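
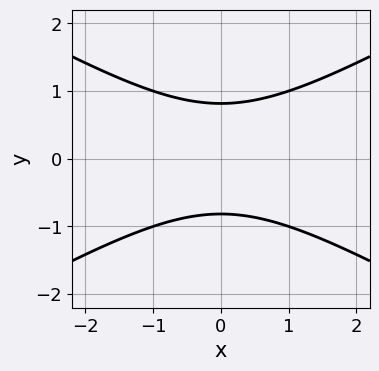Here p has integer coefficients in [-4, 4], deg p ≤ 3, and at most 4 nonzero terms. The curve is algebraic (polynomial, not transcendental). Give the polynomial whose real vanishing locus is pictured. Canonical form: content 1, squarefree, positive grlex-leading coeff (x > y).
x^2 - 3*y^2 + 2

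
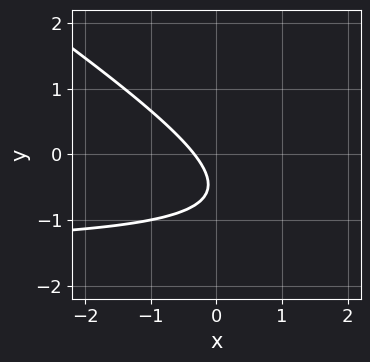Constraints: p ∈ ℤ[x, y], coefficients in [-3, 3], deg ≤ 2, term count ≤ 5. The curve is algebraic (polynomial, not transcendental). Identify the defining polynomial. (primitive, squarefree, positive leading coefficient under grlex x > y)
1. deg p = 2. No degree-1 curve has this shape.
2. Checking where it meets the axes: it misses every integer gridline on the y-axis.
3. Matching integer coefficients to the picture gives p.

2*x*y + 3*y^2 + 3*x + 3*y + 1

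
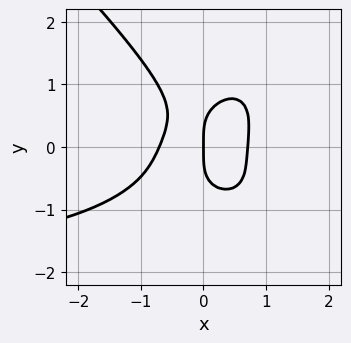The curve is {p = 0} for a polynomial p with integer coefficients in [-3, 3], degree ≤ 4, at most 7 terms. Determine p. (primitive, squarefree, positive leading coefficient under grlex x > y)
1. Degree: a generic line meets the curve in up to 4 points, so deg p = 4.
2. From the visible intercepts: one y-axis crossing is at y = 0; one x-axis crossing is at x = 0.
3. Solving for integer coefficients yields p as stated.

x^3*y + y^4 + 2*x^3 - x^2*y - x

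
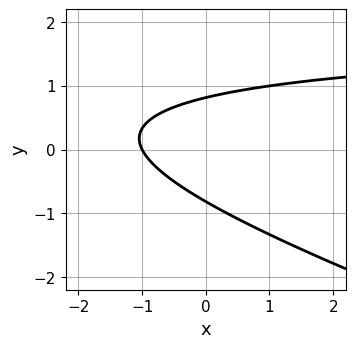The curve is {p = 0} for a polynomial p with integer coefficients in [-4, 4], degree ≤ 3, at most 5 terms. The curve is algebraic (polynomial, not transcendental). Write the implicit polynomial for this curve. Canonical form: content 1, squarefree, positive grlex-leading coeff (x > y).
x*y + 3*y^2 - 2*x - 2

(a) The degree is 2 — a generic line meets the curve in up to 2 points.
(b) Checking where it meets the axes: one x-axis crossing is at x = -1.
(c) Putting this together gives p.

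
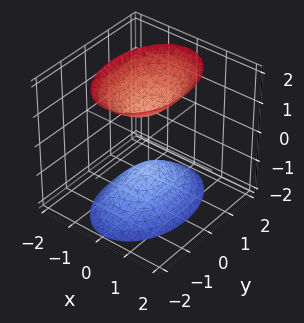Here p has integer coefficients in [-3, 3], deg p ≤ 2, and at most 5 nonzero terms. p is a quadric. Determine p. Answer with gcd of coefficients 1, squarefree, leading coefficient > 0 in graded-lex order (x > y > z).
2*x^2 + y^2 - z^2 + 1

(a) I count 2 distinct pieces. Treating them together as one polynomial.
(b) The degree is 2 — two separate bowl-shaped sheets opening away from each other; a quadric.
(c) Symmetries: the z ↦ −z reflection is a symmetry, so z appears only in even powers; the y ↦ −y reflection is a symmetry, so y appears only in even powers; the x ↦ −x reflection is a symmetry, so x appears only in even powers.
(d) Reading off the gridlines: no x-intercept at any integer in the box; among the integer gridlines, it crosses the z-axis at z ∈ {-1, 1}.
(e) Matching integer coefficients to the picture gives p.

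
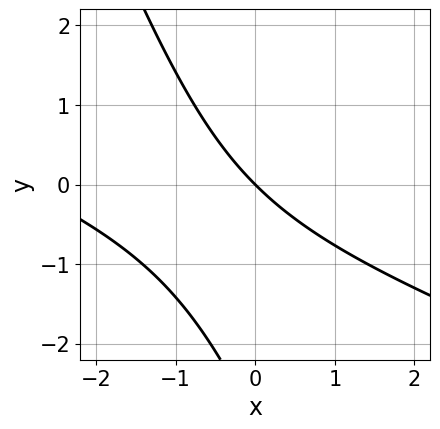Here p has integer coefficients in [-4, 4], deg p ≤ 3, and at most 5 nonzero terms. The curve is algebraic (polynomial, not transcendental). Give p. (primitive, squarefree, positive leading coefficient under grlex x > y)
First, degree: the shape is more complex than any degree-1 curve, so deg p = 2.
Next, against the integer gridlines: one y-axis crossing is at y = 0; one x-axis crossing is at x = 0.
Finally, assembling these constraints gives the stated polynomial.

x^2 + 3*x*y + y^2 + 3*x + 3*y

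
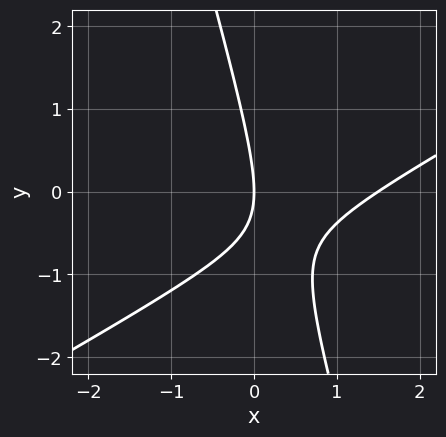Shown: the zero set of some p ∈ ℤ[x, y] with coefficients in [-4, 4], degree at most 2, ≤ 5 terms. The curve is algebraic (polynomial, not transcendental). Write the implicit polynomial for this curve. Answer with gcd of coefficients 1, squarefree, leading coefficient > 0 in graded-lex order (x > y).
The degree is 2 — no degree-1 curve has this shape.
Observable constraints: one x-axis crossing is at x = 0; one y-axis crossing is at y = 0.
Putting this together gives p.

2*x^2 - 3*x*y - y^2 - 3*x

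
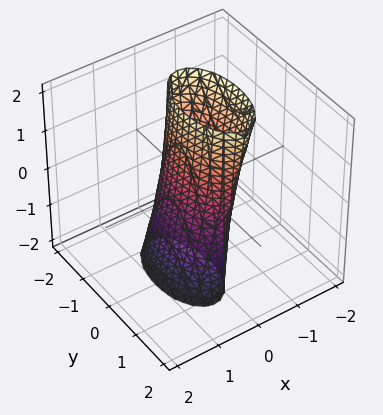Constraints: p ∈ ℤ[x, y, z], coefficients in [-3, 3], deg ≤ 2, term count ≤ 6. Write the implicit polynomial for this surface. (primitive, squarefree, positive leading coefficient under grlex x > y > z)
Degree: the shape is more complex than any degree-1 surface, so deg p = 2.
From the axis intercepts and sections: the y-axis gridline crossings are at y ∈ {-1, 1}; it misses every integer gridline on the z-axis.
Assembling these constraints gives the stated polynomial.

3*x^2 + x*z + y^2 - 1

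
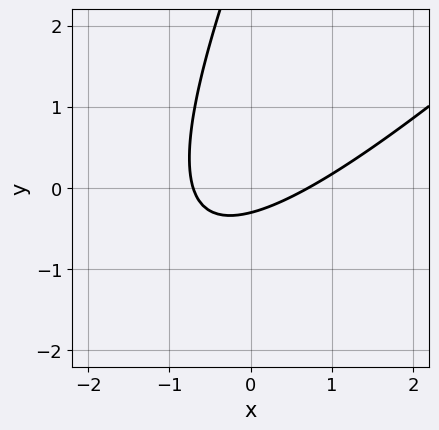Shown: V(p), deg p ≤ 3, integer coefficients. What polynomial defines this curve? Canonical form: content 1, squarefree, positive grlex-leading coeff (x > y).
2*x^2 - 3*x*y + y^2 - 3*y - 1

(a) Degree: the shape is more complex than any degree-1 curve, so deg p = 2.
(b) The integer polynomial consistent with all of this is the stated p.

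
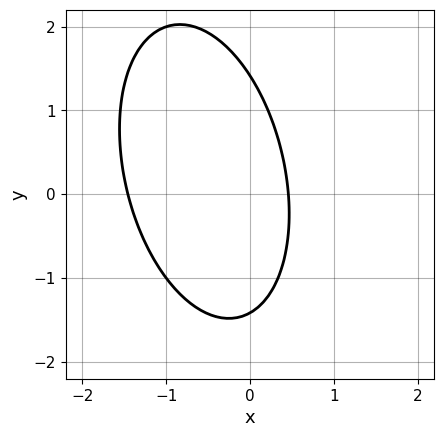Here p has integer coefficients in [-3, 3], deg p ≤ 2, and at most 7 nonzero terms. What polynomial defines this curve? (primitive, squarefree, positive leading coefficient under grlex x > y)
First, degree: the shape is more complex than any degree-1 curve, so deg p = 2.
Finally, matching integer coefficients to the picture gives p.

3*x^2 + x*y + y^2 + 3*x - 2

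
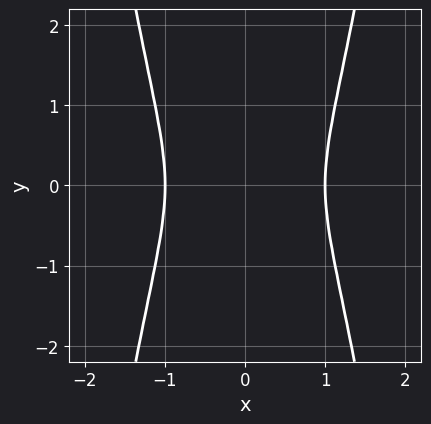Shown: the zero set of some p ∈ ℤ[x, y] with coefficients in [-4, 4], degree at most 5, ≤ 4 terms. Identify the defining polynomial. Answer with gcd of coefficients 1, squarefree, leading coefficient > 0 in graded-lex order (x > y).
1. Degree: no degree-3 curve has this shape, so deg p = 4.
2. Symmetries: the y ↦ −y reflection is a symmetry, so y appears only in even powers; it's symmetric under x → −x, forcing even powers of x.
3. Checking where it meets the axes: among the integer gridlines, it crosses the x-axis at x ∈ {-1, 1}.
4. Fitting integer coefficients to these (and the overall shape) gives p.

3*x^4 - 3*x^2 - y^2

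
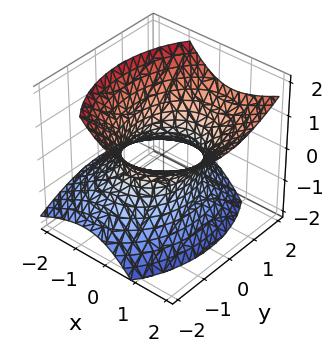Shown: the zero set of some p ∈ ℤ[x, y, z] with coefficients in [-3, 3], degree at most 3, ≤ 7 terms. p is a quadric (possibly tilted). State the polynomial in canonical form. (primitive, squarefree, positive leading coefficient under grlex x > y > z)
3*x^2 - 3*x*z + 2*y^2 - 3*z^2 - 3

1. deg p = 2.
2. From the axis intercepts and sections: the surface avoids every integer z-axis point in the box; the x-axis gridline crossings are at x ∈ {-1, 1}.
3. Putting this together gives p.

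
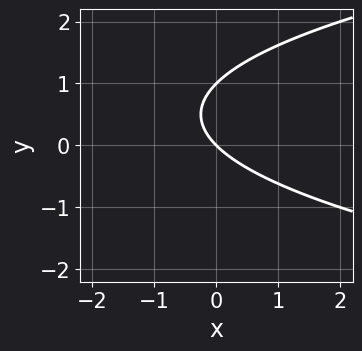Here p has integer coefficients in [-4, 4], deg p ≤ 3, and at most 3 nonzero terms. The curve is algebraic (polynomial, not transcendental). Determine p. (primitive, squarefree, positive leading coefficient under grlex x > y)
First, deg p = 2.
Then, reading off the gridlines: the y-axis gridline crossings are at y ∈ {0, 1}; it crosses the x-axis at the gridline x = 0.
Finally, together with the visible shape, these determine p as stated.

y^2 - x - y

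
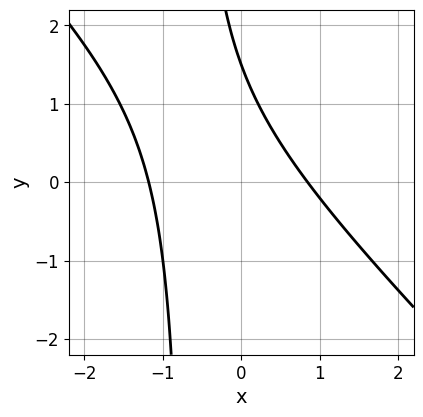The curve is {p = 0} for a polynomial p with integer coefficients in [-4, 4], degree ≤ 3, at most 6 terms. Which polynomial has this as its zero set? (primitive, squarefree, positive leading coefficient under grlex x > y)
First, degree: the shape is more complex than any degree-1 curve, so deg p = 2.
Finally, putting this together gives p.

3*x^2 + 3*x*y + x + 2*y - 3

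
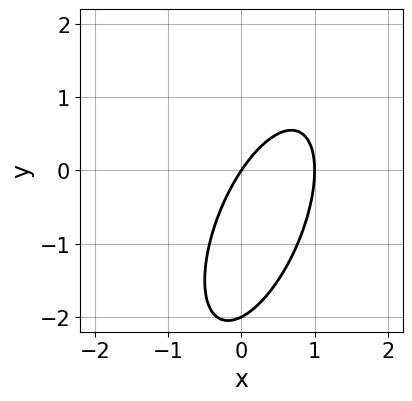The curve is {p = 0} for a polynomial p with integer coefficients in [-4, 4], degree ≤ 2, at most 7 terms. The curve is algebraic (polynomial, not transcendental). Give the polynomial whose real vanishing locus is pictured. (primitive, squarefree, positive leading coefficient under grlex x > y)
1. deg p = 2. No degree-1 curve has this shape.
2. Reading off the gridlines: the x-axis gridline crossings are at x ∈ {0, 1}; the y-axis gridline crossings are at y ∈ {-2, 0}.
3. The integer polynomial consistent with all of this is the stated p.

3*x^2 - 2*x*y + y^2 - 3*x + 2*y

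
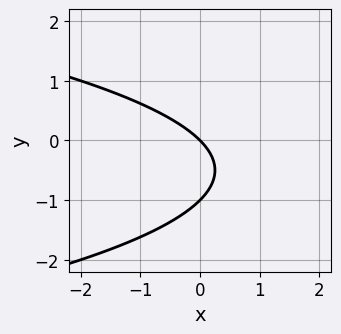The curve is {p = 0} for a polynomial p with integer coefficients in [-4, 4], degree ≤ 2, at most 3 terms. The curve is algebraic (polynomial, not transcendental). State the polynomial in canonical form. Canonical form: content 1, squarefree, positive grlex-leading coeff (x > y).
(a) Degree: no degree-1 curve has this shape, so deg p = 2.
(b) Checking where it meets the axes: it crosses the x-axis at the gridline x = 0; among the integer gridlines, it crosses the y-axis at y ∈ {-1, 0}.
(c) Solving for integer coefficients yields p as stated.

y^2 + x + y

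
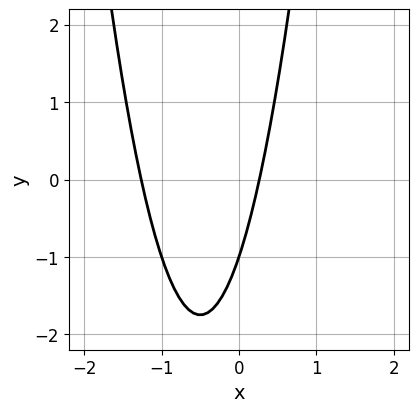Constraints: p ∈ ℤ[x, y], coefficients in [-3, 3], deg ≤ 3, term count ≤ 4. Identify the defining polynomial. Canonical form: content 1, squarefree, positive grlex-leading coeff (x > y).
1. deg p = 2. The shape is more complex than any degree-1 curve.
2. From the axis intercepts and sections: it meets the y-axis at y = -1 (among the integer gridlines).
3. Fitting integer coefficients to these (and the overall shape) gives p.

3*x^2 + 3*x - y - 1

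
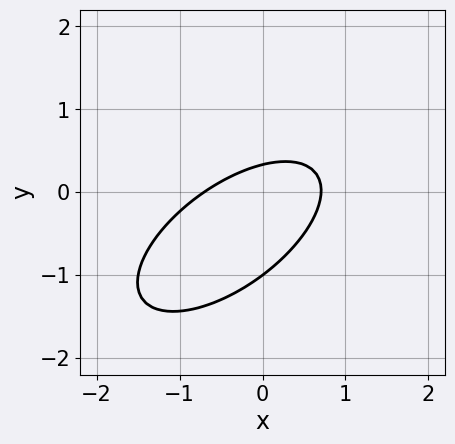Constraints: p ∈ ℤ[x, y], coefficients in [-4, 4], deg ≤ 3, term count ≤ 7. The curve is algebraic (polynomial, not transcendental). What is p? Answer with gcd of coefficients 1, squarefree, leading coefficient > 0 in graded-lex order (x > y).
2*x^2 - 3*x*y + 3*y^2 + 2*y - 1

First, degree: a generic line meets the curve in up to 2 points, so deg p = 2.
Then, against the integer gridlines: it crosses the y-axis at the gridline y = -1.
Finally, fitting integer coefficients to these (and the overall shape) gives p.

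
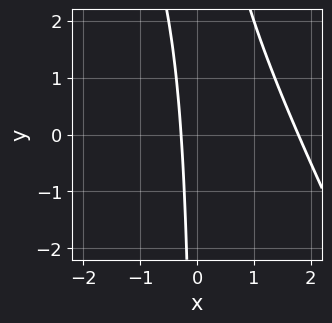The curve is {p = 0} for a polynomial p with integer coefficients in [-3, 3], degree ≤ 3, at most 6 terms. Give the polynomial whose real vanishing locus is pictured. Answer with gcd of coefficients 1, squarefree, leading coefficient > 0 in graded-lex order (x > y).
1. deg p = 2. The shape is more complex than any degree-1 curve.
2. Against the integer gridlines: no y-intercept at any integer in the box.
3. Together with the visible shape, these determine p as stated.

2*x^2 + x*y - 3*x - 1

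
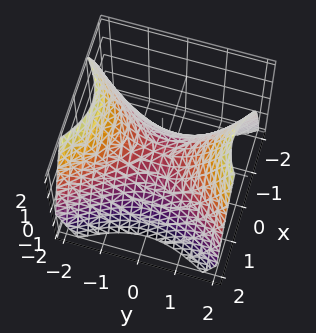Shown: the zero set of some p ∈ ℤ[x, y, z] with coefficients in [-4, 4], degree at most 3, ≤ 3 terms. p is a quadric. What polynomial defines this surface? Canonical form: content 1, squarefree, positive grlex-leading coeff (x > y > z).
3*x^2 - 2*y^2 + 3*z

1. Degree: a saddle surface; a quadric, so deg p = 2.
2. Symmetries: the x ↦ −x reflection is a symmetry, so x appears only in even powers; mirror symmetry y ↦ −y ⇒ only even powers of y.
3. From the axis intercepts and sections: it crosses the x-axis at the gridline x = 0; it meets the z-axis at z = 0 (among the integer gridlines).
4. Together with the visible shape, these determine p as stated.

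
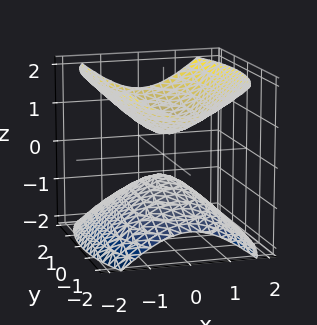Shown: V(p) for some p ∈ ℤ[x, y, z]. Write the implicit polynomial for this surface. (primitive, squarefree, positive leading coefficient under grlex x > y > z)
1. I count 2 distinct pieces.
2. deg p = 2.
3. Symmetries: it's symmetric under x → −x, forcing even powers of x; the y ↦ −y reflection is a symmetry, so y appears only in even powers; mirror symmetry z ↦ −z ⇒ only even powers of z.
4. Reading off the gridlines: the surface avoids every integer y-axis point in the box; no x-intercept at any integer in the box.
5. The integer polynomial consistent with all of this is the stated p.

3*x^2 + y^2 - 3*z^2 + 1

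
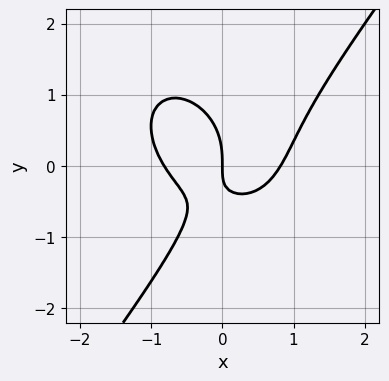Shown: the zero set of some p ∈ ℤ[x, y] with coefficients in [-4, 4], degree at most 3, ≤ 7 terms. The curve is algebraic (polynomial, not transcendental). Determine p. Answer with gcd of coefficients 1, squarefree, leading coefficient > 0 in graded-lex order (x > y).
3*x^3 + x*y^2 - 2*y^3 - 3*x*y - 2*x

deg p = 3. The shape is more complex than any degree-2 curve.
Reading off the gridlines: one x-axis crossing is at x = 0; it meets the y-axis at y = 0 (among the integer gridlines).
Solving for integer coefficients yields p as stated.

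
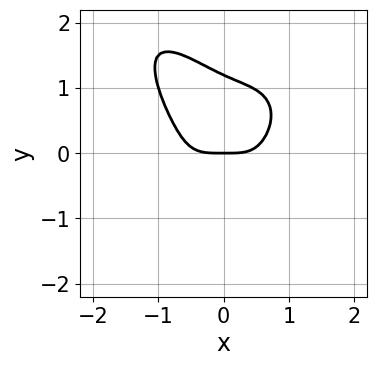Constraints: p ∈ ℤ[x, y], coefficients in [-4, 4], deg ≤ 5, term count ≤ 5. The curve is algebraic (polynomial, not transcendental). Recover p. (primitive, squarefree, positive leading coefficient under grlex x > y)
The degree is 4 — a generic line meets the curve in up to 4 points.
Reading off the gridlines: it crosses the x-axis at the gridline x = 0; it crosses the y-axis at the gridline y = 0.
These observations pin down the coefficients.

3*x^4 + 2*x*y^3 + 2*y^4 - y^3 - 2*y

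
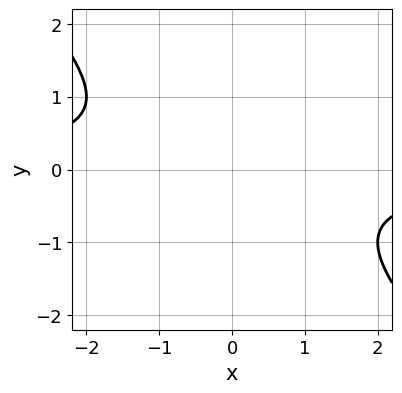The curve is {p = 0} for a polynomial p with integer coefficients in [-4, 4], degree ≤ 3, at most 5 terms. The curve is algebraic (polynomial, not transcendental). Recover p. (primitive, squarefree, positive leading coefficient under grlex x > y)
x*y + y^2 + 1

First, degree: a generic line meets the curve in up to 2 points, so deg p = 2.
Then, from the axis intercepts and sections: the curve avoids every integer x-axis point in the box; it misses every integer gridline on the y-axis.
Finally, putting this together gives p.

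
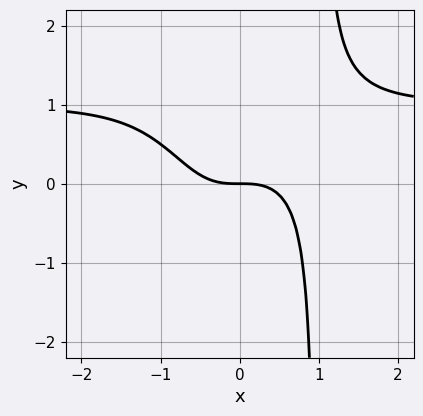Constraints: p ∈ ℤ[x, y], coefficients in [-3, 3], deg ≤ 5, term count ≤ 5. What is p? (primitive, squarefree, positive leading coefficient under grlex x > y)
First, deg p = 4.
Then, observable constraints: one x-axis crossing is at x = 0; it meets the y-axis at y = 0 (among the integer gridlines).
Finally, together with the visible shape, these determine p as stated.

x^3*y - x^3 - y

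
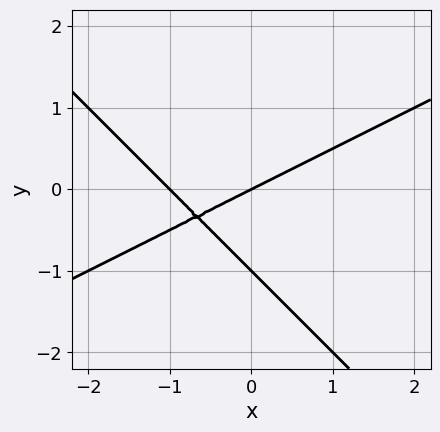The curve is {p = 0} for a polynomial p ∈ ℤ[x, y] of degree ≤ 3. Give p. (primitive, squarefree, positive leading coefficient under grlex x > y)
x^2 - x*y - 2*y^2 + x - 2*y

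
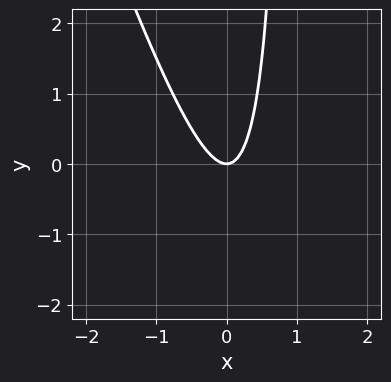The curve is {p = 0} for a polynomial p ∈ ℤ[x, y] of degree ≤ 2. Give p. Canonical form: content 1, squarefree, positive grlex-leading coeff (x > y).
3*x^2 + x*y - y

The degree is 2 — no degree-1 curve has this shape.
From the axis intercepts and sections: it crosses the y-axis at the gridline y = 0; it crosses the x-axis at the gridline x = 0.
Fitting integer coefficients to these (and the overall shape) gives p.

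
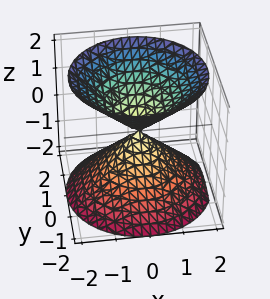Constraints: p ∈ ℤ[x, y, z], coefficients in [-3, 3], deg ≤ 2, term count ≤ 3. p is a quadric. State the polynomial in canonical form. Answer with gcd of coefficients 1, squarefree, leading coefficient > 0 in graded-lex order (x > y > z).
There are 2 components.
deg p = 2.
Symmetries: it's symmetric under z → −z, forcing even powers of z; the z-axis is an axis of rotation, so x and y enter only as x² + y².
From the axis intercepts and sections: one y-axis crossing is at y = 0; one z-axis crossing is at z = 0; it crosses the x-axis at the gridline x = 0; a circular section at z = -1 has radius exactly 1.
Putting this together gives p.

x^2 + y^2 - z^2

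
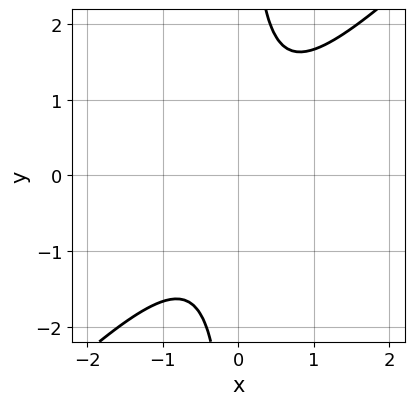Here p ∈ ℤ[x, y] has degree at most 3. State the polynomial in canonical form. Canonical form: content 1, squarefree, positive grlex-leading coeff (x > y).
(a) Degree: the shape is more complex than any degree-1 curve, so deg p = 2.
(b) Checking where it meets the axes: it misses every integer gridline on the y-axis; no x-intercept at any integer in the box.
(c) Assembling these constraints gives the stated polynomial.

3*x^2 - 3*x*y + 2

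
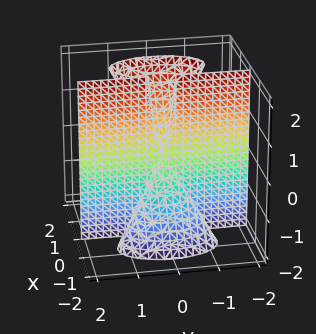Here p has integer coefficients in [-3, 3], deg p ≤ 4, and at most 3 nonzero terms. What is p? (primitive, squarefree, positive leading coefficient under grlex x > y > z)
Degree: no degree-2 surface has this shape, so deg p = 3.
From the axis intercepts and sections: every point of the y-axis in the box is on the surface; every point of the z-axis in the box is on the surface.
Together with the visible shape, these determine p as stated.

3*x^3 - 2*x^2*z + x*y^2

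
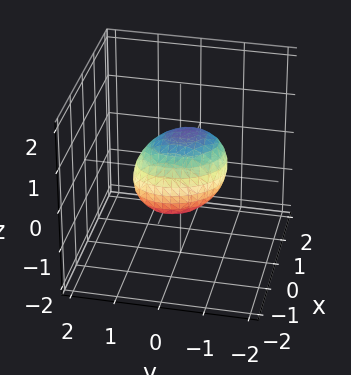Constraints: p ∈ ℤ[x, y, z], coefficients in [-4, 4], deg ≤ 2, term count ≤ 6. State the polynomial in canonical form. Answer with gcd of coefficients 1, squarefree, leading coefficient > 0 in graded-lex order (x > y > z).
3*x^2 + x*y - 2*x*z + 2*y^2 + 3*z^2 - 2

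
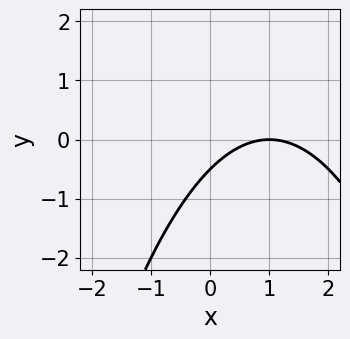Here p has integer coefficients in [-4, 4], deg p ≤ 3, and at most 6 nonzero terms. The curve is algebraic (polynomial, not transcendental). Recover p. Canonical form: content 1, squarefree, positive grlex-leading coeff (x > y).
x^2 - 2*x + 2*y + 1

(a) The degree is 2 — a generic line meets the curve in up to 2 points.
(b) Against the integer gridlines: it crosses the x-axis at the gridline x = 1.
(c) The integer polynomial consistent with all of this is the stated p.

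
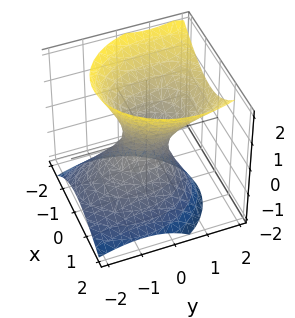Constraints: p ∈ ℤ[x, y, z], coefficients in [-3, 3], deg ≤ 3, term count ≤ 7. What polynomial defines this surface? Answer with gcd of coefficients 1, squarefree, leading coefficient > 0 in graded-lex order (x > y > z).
The degree is 2 — a generic line meets the surface in up to 2 points.
Checking where it meets the axes: the surface avoids every integer z-axis point in the box.
Together with the visible shape, these determine p as stated.

3*x^2 + x*z + 2*y^2 - 2*y*z - 2*z^2 - 1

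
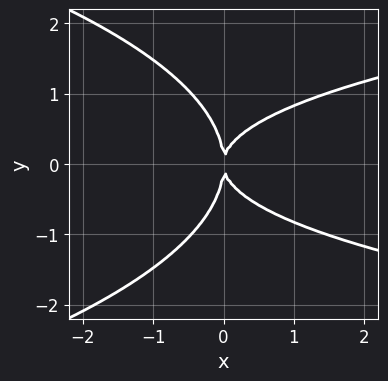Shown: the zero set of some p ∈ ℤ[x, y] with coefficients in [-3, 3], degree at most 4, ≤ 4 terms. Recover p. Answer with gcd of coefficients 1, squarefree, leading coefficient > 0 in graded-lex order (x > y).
2*y^4 + 3*x*y^2 - 3*x^2

First, degree: a generic line meets the curve in up to 4 points, so deg p = 4.
Then, symmetries: the y ↦ −y reflection is a symmetry, so y appears only in even powers.
Next, observable constraints: it meets the x-axis at x = 0 (among the integer gridlines); it meets the y-axis at y = 0 (among the integer gridlines).
Finally, the integer polynomial consistent with all of this is the stated p.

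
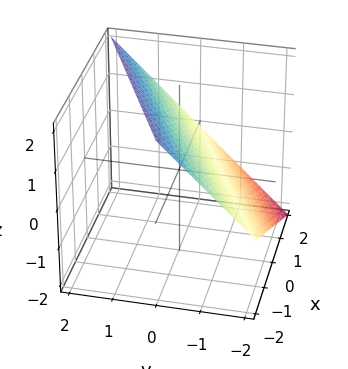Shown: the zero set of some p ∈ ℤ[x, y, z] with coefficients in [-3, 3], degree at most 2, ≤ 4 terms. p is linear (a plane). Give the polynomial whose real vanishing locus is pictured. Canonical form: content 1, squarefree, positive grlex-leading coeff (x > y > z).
x - 2*y + 2*z - 2

First, the degree is 1 — every cross-section is a straight line — this is a plane.
Then, from the axis intercepts and sections: it meets the z-axis at z = 1 (among the integer gridlines); one y-axis crossing is at y = -1; it meets the x-axis at x = 2 (among the integer gridlines).
Finally, putting this together gives p.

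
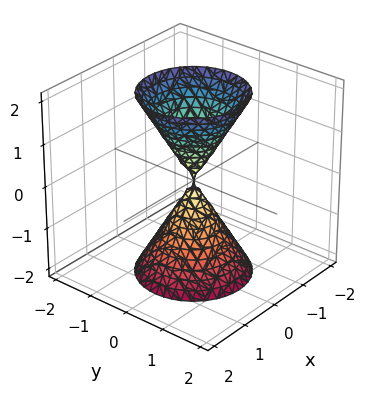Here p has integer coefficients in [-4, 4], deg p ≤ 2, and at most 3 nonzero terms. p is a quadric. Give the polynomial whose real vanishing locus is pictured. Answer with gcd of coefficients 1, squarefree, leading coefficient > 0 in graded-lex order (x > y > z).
(a) I count 2 distinct pieces.
(b) deg p = 2.
(c) Symmetries: the z ↦ −z reflection is a symmetry, so z appears only in even powers; the z-axis is an axis of rotation, so x and y enter only as x² + y².
(d) Checking where it meets the axes: one z-axis crossing is at z = 0; it meets the y-axis at y = 0 (among the integer gridlines); it crosses the x-axis at the gridline x = 0.
(e) Solving for integer coefficients yields p as stated.

3*x^2 + 3*y^2 - z^2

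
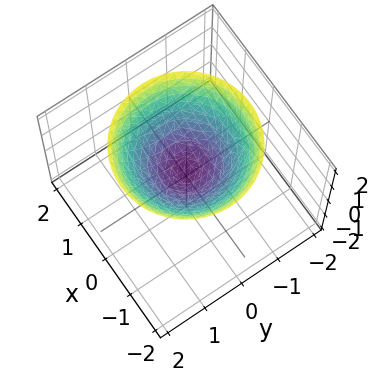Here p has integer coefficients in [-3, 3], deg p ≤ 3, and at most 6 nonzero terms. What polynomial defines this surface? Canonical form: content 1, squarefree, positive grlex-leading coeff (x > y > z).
2*x^2 + 2*y^2 - 3*z + 1

First, the degree is 2 — the shape is more complex than any degree-1 surface.
Then, symmetry: the z-axis is an axis of rotation, so x and y enter only as x² + y².
Then, observable constraints: no y-intercept at any integer in the box; a circular section at z = 1 has radius exactly 1; the surface avoids every integer x-axis point in the box.
Finally, the integer polynomial consistent with all of this is the stated p.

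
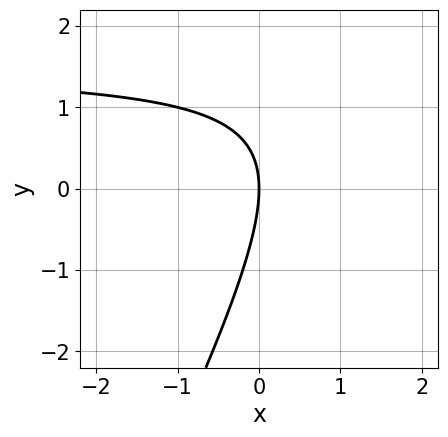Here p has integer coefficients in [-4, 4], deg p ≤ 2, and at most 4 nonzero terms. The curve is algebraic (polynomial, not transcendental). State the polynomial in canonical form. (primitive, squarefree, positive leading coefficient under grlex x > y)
2*x*y - y^2 - 3*x

(a) The degree is 2 — no degree-1 curve has this shape.
(b) Against the integer gridlines: one x-axis crossing is at x = 0; one y-axis crossing is at y = 0.
(c) Matching integer coefficients to the picture gives p.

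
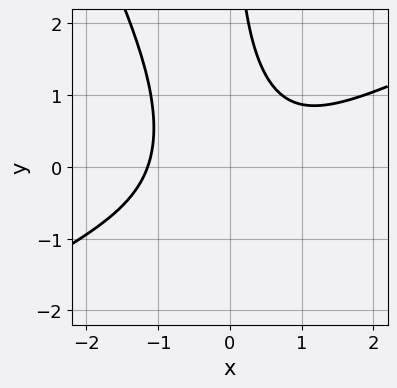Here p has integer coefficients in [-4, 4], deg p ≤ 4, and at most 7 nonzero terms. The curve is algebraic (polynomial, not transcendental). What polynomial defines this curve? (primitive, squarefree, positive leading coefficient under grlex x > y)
2*x^3 - 3*x^2*y - 2*x*y^2 - x*y + 3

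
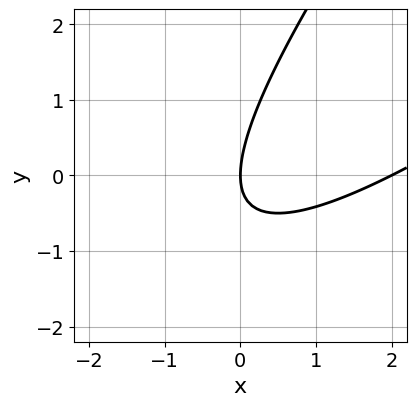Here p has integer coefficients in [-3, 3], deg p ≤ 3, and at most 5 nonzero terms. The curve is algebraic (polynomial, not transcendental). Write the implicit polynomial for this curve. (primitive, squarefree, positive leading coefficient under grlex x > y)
1. deg p = 2. No degree-1 curve has this shape.
2. Against the integer gridlines: among the integer gridlines, it crosses the x-axis at x ∈ {0, 2}; it meets the y-axis at y = 0 (among the integer gridlines).
3. Together with the visible shape, these determine p as stated.

x^2 - 2*x*y + y^2 - 2*x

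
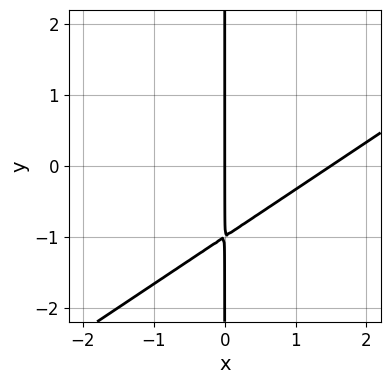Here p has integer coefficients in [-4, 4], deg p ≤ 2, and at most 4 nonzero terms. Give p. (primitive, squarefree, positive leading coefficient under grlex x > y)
(a) The degree is 2 — a generic line meets the curve in up to 2 points.
(b) Reading off the gridlines: the visible y-axis segment lies entirely on the curve; one x-axis crossing is at x = 0.
(c) Assembling these constraints gives the stated polynomial.

2*x^2 - 3*x*y - 3*x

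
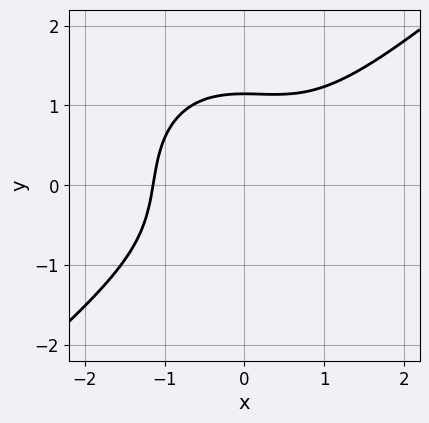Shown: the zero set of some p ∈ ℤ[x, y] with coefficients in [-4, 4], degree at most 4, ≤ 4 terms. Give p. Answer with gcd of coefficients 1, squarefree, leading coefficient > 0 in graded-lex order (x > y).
2*x^3 - x^2*y - 2*y^3 + 3

(a) Degree: no degree-2 curve has this shape, so deg p = 3.
(b) Matching integer coefficients to the picture gives p.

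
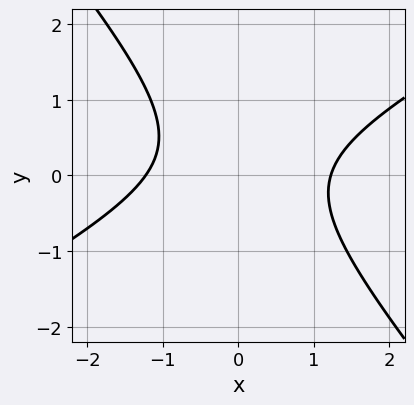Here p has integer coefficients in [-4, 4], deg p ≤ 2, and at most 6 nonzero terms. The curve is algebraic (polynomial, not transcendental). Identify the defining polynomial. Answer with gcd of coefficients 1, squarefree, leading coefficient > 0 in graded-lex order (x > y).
2*x^2 - 2*x*y - 3*y^2 + y - 3

1. deg p = 2.
2. From the visible intercepts: it misses every integer gridline on the y-axis.
3. Fitting integer coefficients to these (and the overall shape) gives p.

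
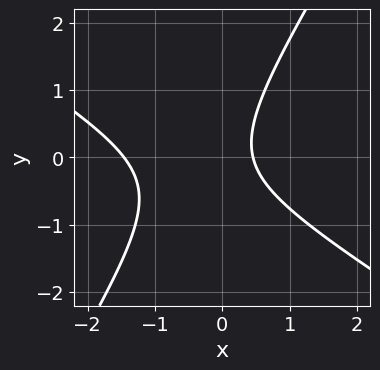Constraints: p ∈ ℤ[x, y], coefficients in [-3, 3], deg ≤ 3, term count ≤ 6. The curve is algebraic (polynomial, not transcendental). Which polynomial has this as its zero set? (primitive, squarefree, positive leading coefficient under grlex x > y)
3*x^2 + 3*x*y - 3*y^2 + 3*x - 2

Degree: the shape is more complex than any degree-1 curve, so deg p = 2.
Against the integer gridlines: no y-intercept at any integer in the box.
Assembling these constraints gives the stated polynomial.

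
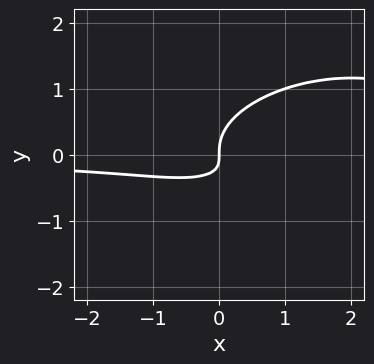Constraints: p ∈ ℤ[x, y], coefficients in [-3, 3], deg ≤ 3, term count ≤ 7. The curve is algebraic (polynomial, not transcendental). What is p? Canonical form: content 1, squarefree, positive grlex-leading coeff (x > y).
x^2*y - x*y^2 + 3*y^3 - 2*x*y - x

(a) deg p = 3. A generic line meets the curve in up to 3 points.
(b) Checking where it meets the axes: one y-axis crossing is at y = 0; one x-axis crossing is at x = 0.
(c) Solving for integer coefficients yields p as stated.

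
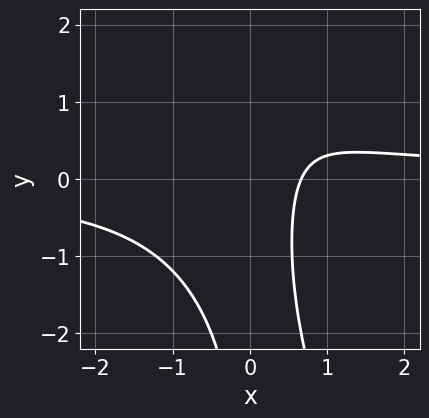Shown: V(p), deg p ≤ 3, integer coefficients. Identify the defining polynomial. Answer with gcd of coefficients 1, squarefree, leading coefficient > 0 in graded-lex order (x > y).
Degree: a generic line meets the curve in up to 3 points, so deg p = 3.
From the axis intercepts and sections: the curve avoids every integer y-axis point in the box.
Assembling these constraints gives the stated polynomial.

3*x^2*y + x*y^2 - 3*x + 2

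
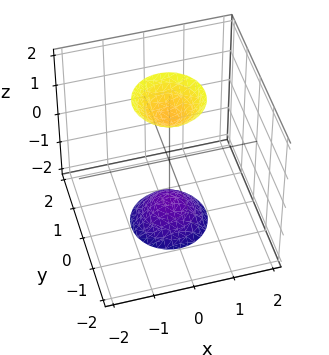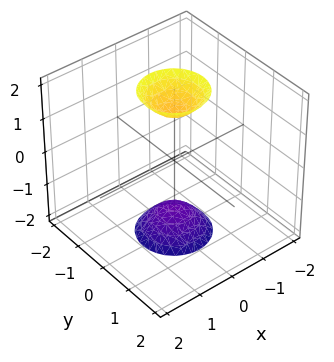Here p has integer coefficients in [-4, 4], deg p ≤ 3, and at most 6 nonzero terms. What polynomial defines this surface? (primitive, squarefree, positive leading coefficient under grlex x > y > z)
1. The picture has 2 separate pieces.
2. deg p = 2.
3. Symmetries: mirror symmetry z ↦ −z ⇒ only even powers of z; every cross-section ⟂ z is a circle, so x, y appear only via x² + y².
4. Against the integer gridlines: the surface avoids every integer y-axis point in the box; no x-intercept at any integer in the box; a circular section at z = 2 has radius between 0 and 1.
5. Solving for integer coefficients yields p as stated.

3*x^2 + 3*y^2 - z^2 + 2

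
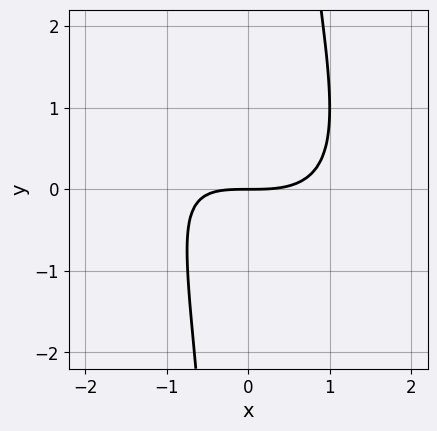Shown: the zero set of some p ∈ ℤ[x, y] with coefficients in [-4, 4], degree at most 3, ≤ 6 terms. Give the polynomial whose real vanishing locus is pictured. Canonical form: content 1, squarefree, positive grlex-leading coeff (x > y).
(a) The degree is 3 — no degree-2 curve has this shape.
(b) From the visible intercepts: it meets the y-axis at y = 0 (among the integer gridlines); it meets the x-axis at x = 0 (among the integer gridlines).
(c) These observations pin down the coefficients.

x^3 + 2*x^2*y + x*y^2 - x*y - 3*y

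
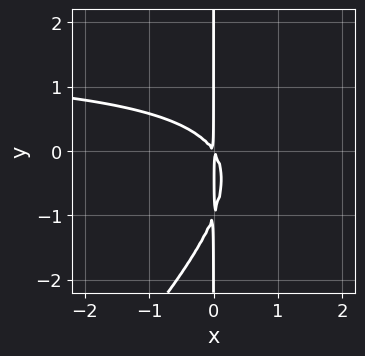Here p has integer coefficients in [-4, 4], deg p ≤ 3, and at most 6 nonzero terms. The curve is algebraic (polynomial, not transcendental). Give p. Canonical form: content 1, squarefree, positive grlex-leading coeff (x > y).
2*x^2*y - 2*x*y^2 - 3*x^2 - 2*x*y

First, degree: no degree-2 curve has this shape, so deg p = 3.
Then, observable constraints: the visible y-axis segment lies entirely on the curve.
Finally, matching integer coefficients to the picture gives p.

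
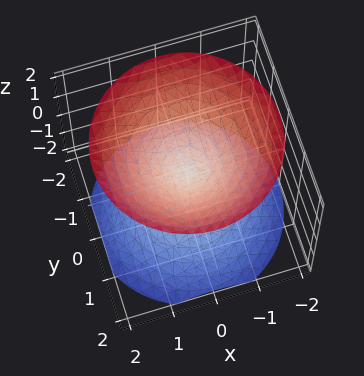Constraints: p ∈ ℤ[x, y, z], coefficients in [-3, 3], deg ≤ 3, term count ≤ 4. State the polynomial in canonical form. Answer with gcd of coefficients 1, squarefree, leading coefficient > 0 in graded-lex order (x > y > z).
x^2 + y^2 - z^2

I count 2 distinct pieces. They look like related sheets of one shape, so recover p as a whole.
The degree is 2 — a double cone through the origin; a quadric.
Symmetries: every cross-section ⟂ z is a circle, so x, y appear only via x² + y²; it's symmetric under z → −z, forcing even powers of z.
Against the integer gridlines: it meets the z-axis at z = 0 (among the integer gridlines); it meets the y-axis at y = 0 (among the integer gridlines).
Matching integer coefficients to the picture gives p.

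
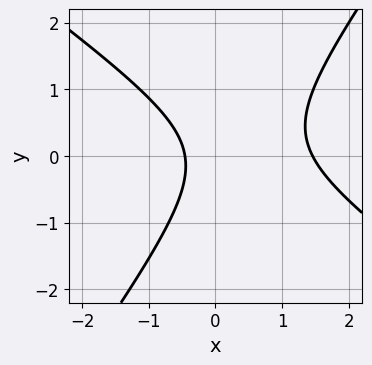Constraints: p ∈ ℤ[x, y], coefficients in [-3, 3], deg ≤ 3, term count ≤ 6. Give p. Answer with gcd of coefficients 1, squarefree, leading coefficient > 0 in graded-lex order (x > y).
3*x^2 + 2*x*y - 3*y^2 - 3*x - 2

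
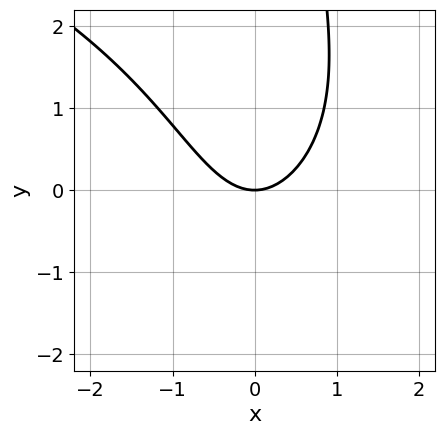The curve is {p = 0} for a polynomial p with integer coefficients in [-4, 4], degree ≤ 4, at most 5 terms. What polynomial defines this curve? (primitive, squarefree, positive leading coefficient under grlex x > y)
(a) The degree is 3 — a generic line meets the curve in up to 3 points.
(b) Reading off the gridlines: it meets the y-axis at y = 0 (among the integer gridlines); it meets the x-axis at x = 0 (among the integer gridlines).
(c) Fitting integer coefficients to these (and the overall shape) gives p.

x*y^2 + 3*x^2 - 3*y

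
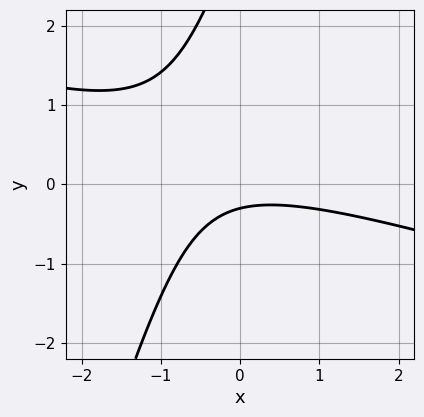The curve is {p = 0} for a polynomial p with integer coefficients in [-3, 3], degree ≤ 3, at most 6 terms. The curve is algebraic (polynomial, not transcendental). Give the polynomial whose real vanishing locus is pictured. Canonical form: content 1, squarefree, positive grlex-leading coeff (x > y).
First, degree: the shape is more complex than any degree-1 curve, so deg p = 2.
Then, from the visible intercepts: the curve avoids every integer x-axis point in the box.
Finally, these observations pin down the coefficients.

x^2 + 3*x*y - y^2 + 3*y + 1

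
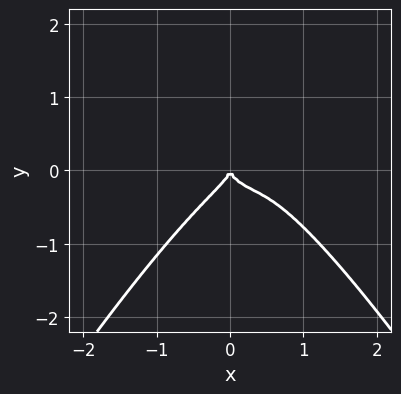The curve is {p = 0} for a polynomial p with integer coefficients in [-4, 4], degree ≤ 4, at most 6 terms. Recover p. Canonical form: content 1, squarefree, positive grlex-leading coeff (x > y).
(a) deg p = 4.
(b) Observable constraints: one y-axis crossing is at y = 0; it crosses the x-axis at the gridline x = 0.
(c) Putting this together gives p.

3*x^4 - x^2*y^2 - 2*x^3 + 3*y^3 + x^2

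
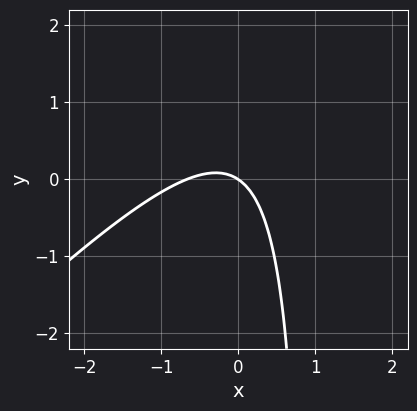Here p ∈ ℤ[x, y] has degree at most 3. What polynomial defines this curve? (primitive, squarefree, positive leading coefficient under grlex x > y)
(a) Degree: no degree-1 curve has this shape, so deg p = 2.
(b) Against the integer gridlines: one x-axis crossing is at x = 0; it meets the y-axis at y = 0 (among the integer gridlines).
(c) Assembling these constraints gives the stated polynomial.

3*x^2 - 3*x*y + 2*x + 3*y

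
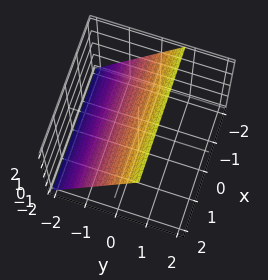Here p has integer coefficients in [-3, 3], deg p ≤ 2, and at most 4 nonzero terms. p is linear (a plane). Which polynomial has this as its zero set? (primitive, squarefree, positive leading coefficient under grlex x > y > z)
First, deg p = 1. Every cross-section is a straight line — this is a plane.
Then, reading off the gridlines: it meets the z-axis at z = 1 (among the integer gridlines); the surface avoids every integer x-axis point in the box.
Finally, assembling these constraints gives the stated polynomial.

3*y - 2*z + 2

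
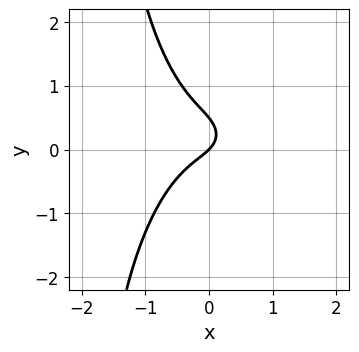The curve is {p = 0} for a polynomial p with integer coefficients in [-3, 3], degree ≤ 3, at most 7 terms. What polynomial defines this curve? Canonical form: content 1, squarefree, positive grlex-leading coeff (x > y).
2*x^3 + x*y^2 + 2*y^2 + x - y

Degree: the shape is more complex than any degree-2 curve, so deg p = 3.
From the axis intercepts and sections: one y-axis crossing is at y = 0; one x-axis crossing is at x = 0.
Assembling these constraints gives the stated polynomial.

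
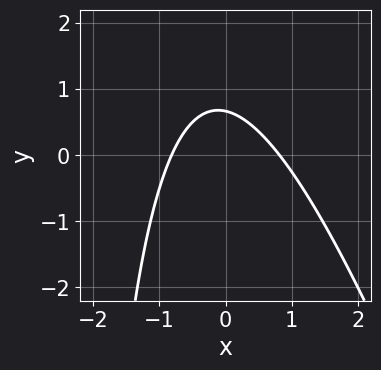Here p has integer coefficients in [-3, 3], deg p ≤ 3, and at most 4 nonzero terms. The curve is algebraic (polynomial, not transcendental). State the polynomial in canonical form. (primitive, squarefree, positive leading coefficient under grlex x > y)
3*x^2 + x*y + 3*y - 2

deg p = 2. A generic line meets the curve in up to 2 points.
Putting this together gives p.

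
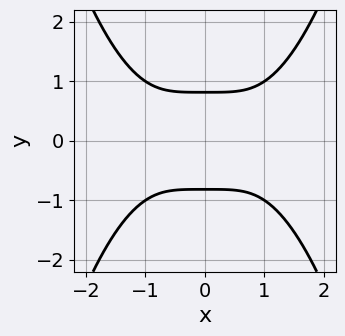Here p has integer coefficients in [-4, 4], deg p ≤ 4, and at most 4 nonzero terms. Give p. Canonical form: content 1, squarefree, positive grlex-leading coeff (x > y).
(a) deg p = 4.
(b) Symmetries: the y ↦ −y reflection is a symmetry, so y appears only in even powers; the x ↦ −x reflection is a symmetry, so x appears only in even powers.
(c) From the visible intercepts: no x-intercept at any integer in the box.
(d) Solving for integer coefficients yields p as stated.

x^4 - 3*y^2 + 2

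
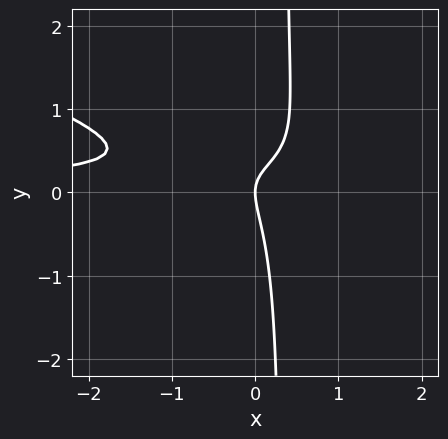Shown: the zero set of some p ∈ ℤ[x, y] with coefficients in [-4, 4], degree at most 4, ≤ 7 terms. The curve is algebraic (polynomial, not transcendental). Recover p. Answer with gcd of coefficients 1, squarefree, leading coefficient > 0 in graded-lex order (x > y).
1. deg p = 3. A generic line meets the curve in up to 3 points.
2. Against the integer gridlines: it crosses the y-axis at the gridline y = 0; it meets the x-axis at x = 0 (among the integer gridlines).
3. Assembling these constraints gives the stated polynomial.

x^2*y + 3*x*y^2 - 2*x*y - y^2 + x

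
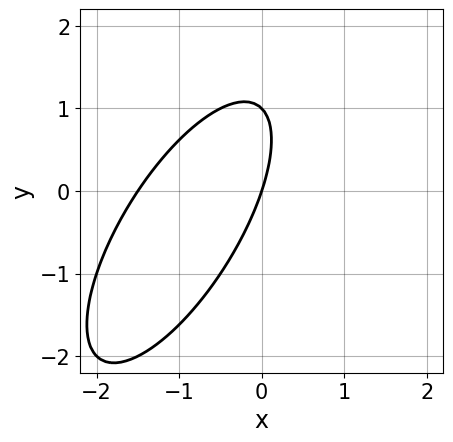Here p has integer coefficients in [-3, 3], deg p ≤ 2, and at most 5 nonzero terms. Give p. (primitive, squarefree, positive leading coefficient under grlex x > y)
2*x^2 - 2*x*y + y^2 + 3*x - y

The degree is 2 — no degree-1 curve has this shape.
Against the integer gridlines: the y-axis gridline crossings are at y ∈ {0, 1}; one x-axis crossing is at x = 0.
Putting this together gives p.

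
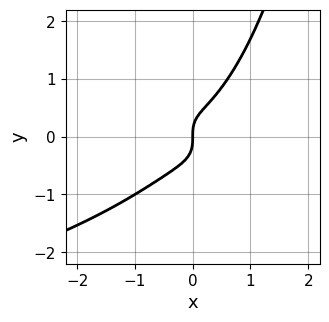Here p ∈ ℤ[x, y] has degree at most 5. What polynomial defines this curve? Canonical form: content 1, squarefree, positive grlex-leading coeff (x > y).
2*x^2*y^2 + 3*x^3 - 2*y^3 + x

1. deg p = 4. The shape is more complex than any degree-3 curve.
2. From the axis intercepts and sections: it meets the y-axis at y = 0 (among the integer gridlines); one x-axis crossing is at x = 0.
3. These observations pin down the coefficients.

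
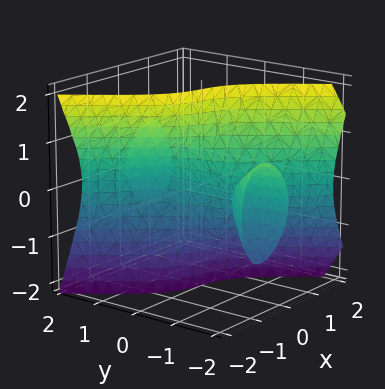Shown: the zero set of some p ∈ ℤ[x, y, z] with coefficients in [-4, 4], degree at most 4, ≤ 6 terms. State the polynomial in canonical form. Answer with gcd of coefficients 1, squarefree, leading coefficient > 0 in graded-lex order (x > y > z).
(a) There are 2 components. They look like related sheets of one shape, so recover p as a whole.
(b) The degree is 3 — no degree-2 surface has this shape.
(c) Observable constraints: every point of the y-axis in the box is on the surface; the visible z-axis segment lies entirely on the surface; one x-axis crossing is at x = 0.
(d) Assembling these constraints gives the stated polynomial.

3*x^3 - 2*x*y^2 + 2*y*z^2 + 2*x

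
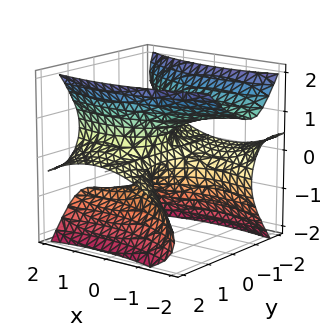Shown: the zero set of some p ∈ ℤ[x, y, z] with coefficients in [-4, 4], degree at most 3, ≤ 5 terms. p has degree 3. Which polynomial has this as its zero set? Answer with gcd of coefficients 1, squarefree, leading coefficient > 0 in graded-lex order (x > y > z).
x^2*y + 3*y^2*z - 2*z^3 - 2*x

First, degree: no degree-2 surface has this shape, so deg p = 3.
Next, reading off the gridlines: the visible y-axis segment lies entirely on the surface; one x-axis crossing is at x = 0; it crosses the z-axis at the gridline z = 0.
Finally, putting this together gives p.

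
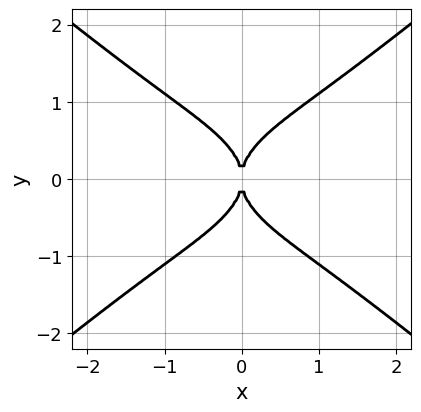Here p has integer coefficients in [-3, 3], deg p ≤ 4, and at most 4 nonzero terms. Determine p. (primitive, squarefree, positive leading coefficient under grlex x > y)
1. Degree: a generic line meets the curve in up to 4 points, so deg p = 4.
2. Symmetries: it's symmetric under y → −y, forcing even powers of y; mirror symmetry x ↦ −x ⇒ only even powers of x.
3. Observable constraints: it meets the y-axis at y = 0 (among the integer gridlines); it meets the x-axis at x = 0 (among the integer gridlines).
4. Solving for integer coefficients yields p as stated.

x^4 - 2*y^4 + 2*x^2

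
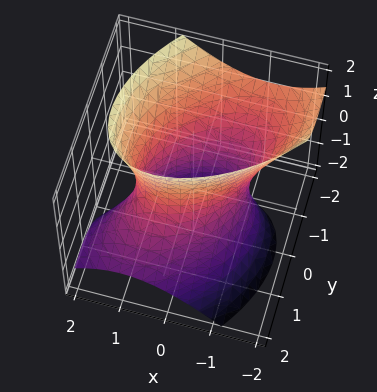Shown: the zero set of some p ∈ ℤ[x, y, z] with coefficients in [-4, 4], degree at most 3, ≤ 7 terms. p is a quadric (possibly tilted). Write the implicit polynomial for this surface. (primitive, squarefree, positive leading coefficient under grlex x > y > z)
(a) Degree: the shape is more complex than any degree-1 surface, so deg p = 2.
(b) Checking where it meets the axes: no z-intercept at any integer in the box; among the integer gridlines, it crosses the x-axis at x ∈ {-1, 1}.
(c) Assembling these constraints gives the stated polynomial.

2*x^2 - 2*x*y + 2*y^2 + 2*y*z - z^2 - 2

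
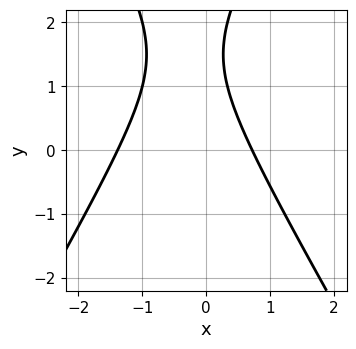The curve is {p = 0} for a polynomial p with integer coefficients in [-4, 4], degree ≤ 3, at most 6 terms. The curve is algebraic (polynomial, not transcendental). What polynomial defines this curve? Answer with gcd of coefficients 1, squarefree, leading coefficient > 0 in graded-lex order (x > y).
Degree: a generic line meets the curve in up to 2 points, so deg p = 2.
Reading off the gridlines: it misses every integer gridline on the y-axis.
Matching integer coefficients to the picture gives p.

3*x^2 - y^2 + 2*x + 3*y - 3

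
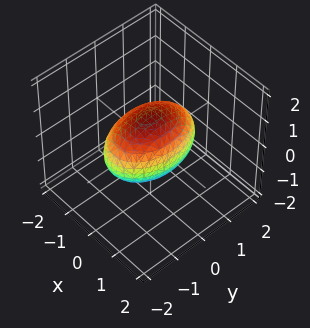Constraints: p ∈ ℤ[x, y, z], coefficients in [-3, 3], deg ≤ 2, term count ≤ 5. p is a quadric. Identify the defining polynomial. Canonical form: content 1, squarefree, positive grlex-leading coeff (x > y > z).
2*x^2 + y^2 + 2*z^2 - 2

(a) Degree: bounded and convex; a quadric, so deg p = 2.
(b) Symmetries: the z ↦ −z reflection is a symmetry, so z appears only in even powers; mirror symmetry y ↦ −y ⇒ only even powers of y; it's symmetric under x → −x, forcing even powers of x.
(c) Observable constraints: the z-axis gridline crossings are at z ∈ {-1, 1}; among the integer gridlines, it crosses the x-axis at x ∈ {-1, 1}.
(d) Putting this together gives p.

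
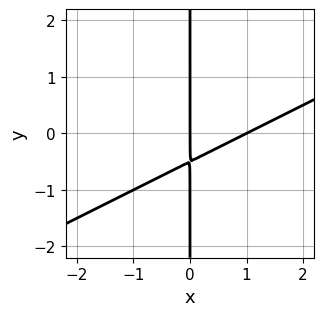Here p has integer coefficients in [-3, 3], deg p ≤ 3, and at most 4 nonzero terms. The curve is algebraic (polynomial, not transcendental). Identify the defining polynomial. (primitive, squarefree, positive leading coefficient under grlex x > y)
x^2 - 2*x*y - x

Degree: a generic line meets the curve in up to 2 points, so deg p = 2.
From the axis intercepts and sections: the x-axis gridline crossings are at x ∈ {0, 1}; the visible y-axis segment lies entirely on the curve.
These observations pin down the coefficients.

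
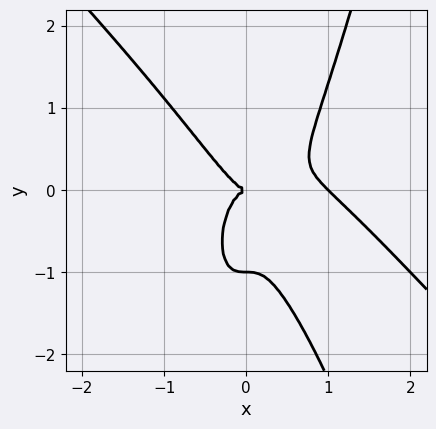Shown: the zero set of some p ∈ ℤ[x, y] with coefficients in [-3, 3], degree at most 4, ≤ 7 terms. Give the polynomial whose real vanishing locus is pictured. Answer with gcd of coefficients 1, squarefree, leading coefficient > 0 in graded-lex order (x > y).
1. The degree is 4 — the shape is more complex than any degree-3 curve.
2. Reading off the gridlines: the x-axis gridline crossings are at x ∈ {0, 1}; among the integer gridlines, it crosses the y-axis at y ∈ {-1, 0}.
3. Matching integer coefficients to the picture gives p.

3*x^4 + 3*x^3*y - 3*x^3 - y^3 - y^2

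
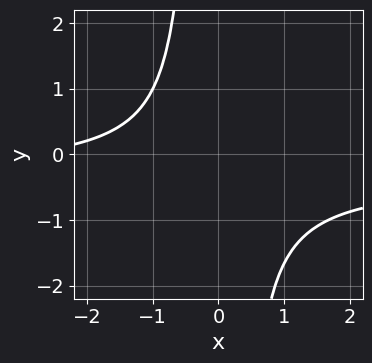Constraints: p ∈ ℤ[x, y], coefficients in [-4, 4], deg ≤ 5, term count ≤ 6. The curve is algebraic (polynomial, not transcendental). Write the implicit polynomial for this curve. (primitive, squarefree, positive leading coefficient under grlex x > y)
1. Degree: no degree-3 curve has this shape, so deg p = 4.
2. Against the integer gridlines: the curve avoids every integer x-axis point in the box; no y-intercept at any integer in the box.
3. These observations pin down the coefficients.

3*x^3*y + x^3 + 3*x^2 + 1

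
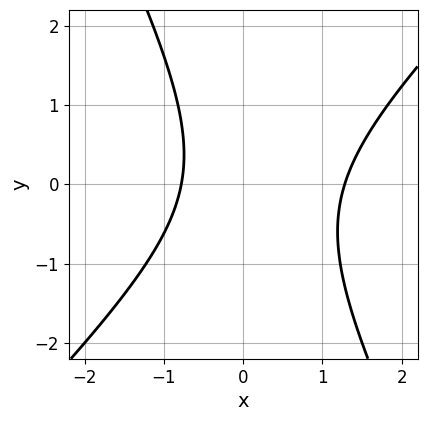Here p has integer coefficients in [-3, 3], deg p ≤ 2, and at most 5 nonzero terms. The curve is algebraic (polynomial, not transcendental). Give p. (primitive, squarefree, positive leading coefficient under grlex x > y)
2*x^2 - x*y - y^2 - x - 2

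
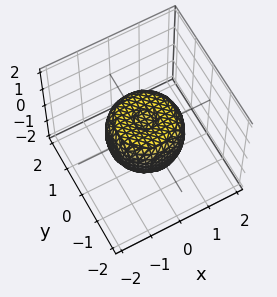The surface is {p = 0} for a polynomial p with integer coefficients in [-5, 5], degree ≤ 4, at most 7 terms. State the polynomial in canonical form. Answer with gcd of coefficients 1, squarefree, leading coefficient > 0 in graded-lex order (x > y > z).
First, degree: a generic line meets the surface in up to 4 points, so deg p = 4.
Then, symmetry: the surface is invariant under rotation about z: p = q(x² + y², z).
Then, checking where it meets the axes: a circular section at z = 0 has radius between 1 and 2.
Finally, assembling these constraints gives the stated polynomial.

2*x^4 + 4*x^2*y^2 + 2*y^4 - 2*x^2 - 2*y^2 + 2*z^2 - 1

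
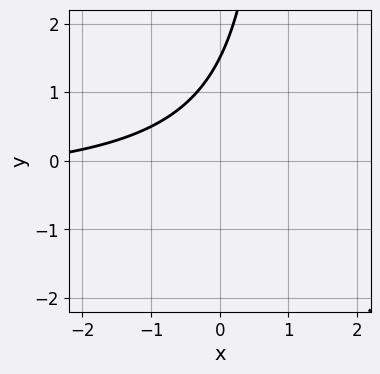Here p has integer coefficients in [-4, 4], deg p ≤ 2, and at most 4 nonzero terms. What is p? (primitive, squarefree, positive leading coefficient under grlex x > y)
(a) Degree: a generic line meets the curve in up to 2 points, so deg p = 2.
(b) Observable constraints: it misses every integer gridline on the x-axis.
(c) Matching integer coefficients to the picture gives p.

2*x*y + x - 2*y + 3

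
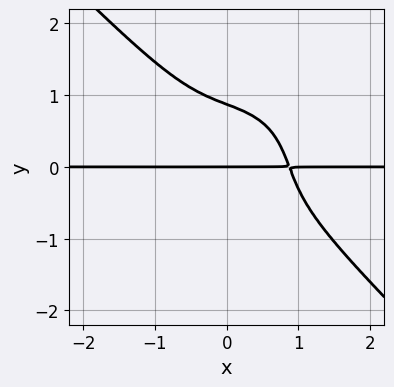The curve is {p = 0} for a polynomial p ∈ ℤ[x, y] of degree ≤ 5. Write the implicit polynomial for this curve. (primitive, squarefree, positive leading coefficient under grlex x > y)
(a) deg p = 4. A generic line meets the curve in up to 4 points.
(b) Checking where it meets the axes: every point of the x-axis in the box is on the curve; it crosses the y-axis at the gridline y = 0.
(c) Solving for integer coefficients yields p as stated.

3*x^3*y + 3*y^4 + 3*x*y^2 - 2*y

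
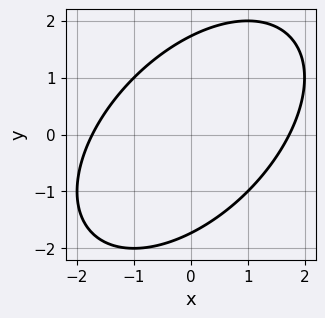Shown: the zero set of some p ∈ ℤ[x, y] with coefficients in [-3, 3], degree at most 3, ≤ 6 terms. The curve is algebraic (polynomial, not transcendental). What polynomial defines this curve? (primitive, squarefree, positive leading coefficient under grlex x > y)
The degree is 2 — no degree-1 curve has this shape.
Matching integer coefficients to the picture gives p.

x^2 - x*y + y^2 - 3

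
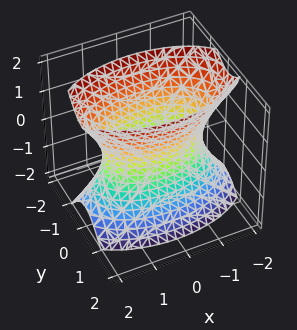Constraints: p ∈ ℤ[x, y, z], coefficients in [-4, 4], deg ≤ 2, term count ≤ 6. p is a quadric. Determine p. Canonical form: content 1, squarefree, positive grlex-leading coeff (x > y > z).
x^2 + 3*y^2 - z^2 - 2

The degree is 2 — an hourglass — one-sheet hyperboloid; a quadric.
Symmetries: mirror symmetry z ↦ −z ⇒ only even powers of z; mirror symmetry x ↦ −x ⇒ only even powers of x; mirror symmetry y ↦ −y ⇒ only even powers of y.
Against the integer gridlines: no z-intercept at any integer in the box.
Putting this together gives p.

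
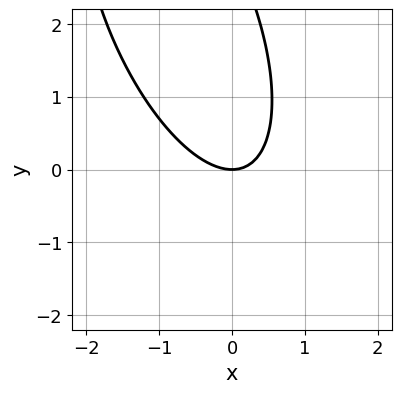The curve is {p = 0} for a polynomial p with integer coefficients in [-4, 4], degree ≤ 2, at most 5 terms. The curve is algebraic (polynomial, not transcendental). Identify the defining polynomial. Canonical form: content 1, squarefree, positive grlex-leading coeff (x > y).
First, deg p = 2. The shape is more complex than any degree-1 curve.
Then, checking where it meets the axes: it crosses the x-axis at the gridline x = 0; it crosses the y-axis at the gridline y = 0.
Finally, assembling these constraints gives the stated polynomial.

3*x^2 + 2*x*y + y^2 - 3*y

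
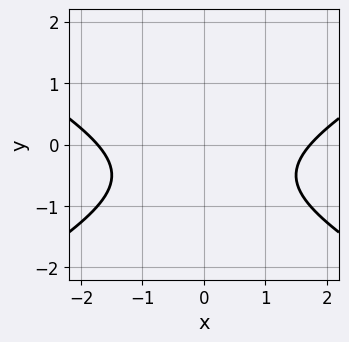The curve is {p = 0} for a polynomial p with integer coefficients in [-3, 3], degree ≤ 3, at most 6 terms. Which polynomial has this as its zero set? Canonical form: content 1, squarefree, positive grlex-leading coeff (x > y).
x^2 - 3*y^2 - 3*y - 3

1. The degree is 2 — the shape is more complex than any degree-1 curve.
2. Symmetries: mirror symmetry x ↦ −x ⇒ only even powers of x.
3. Observable constraints: no y-intercept at any integer in the box.
4. Assembling these constraints gives the stated polynomial.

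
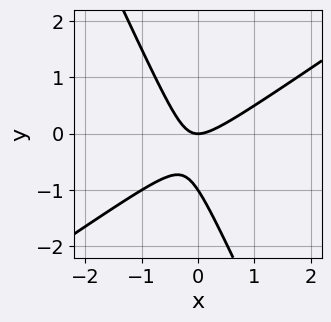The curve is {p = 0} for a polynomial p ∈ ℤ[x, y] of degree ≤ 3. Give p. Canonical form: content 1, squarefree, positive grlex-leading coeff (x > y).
deg p = 2.
Observable constraints: it meets the x-axis at x = 0 (among the integer gridlines); among the integer gridlines, it crosses the y-axis at y ∈ {-1, 0}.
Solving for integer coefficients yields p as stated.

3*x^2 - 3*x*y - 2*y^2 - 2*y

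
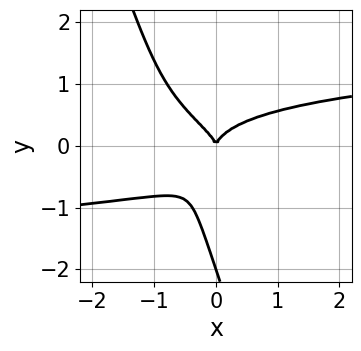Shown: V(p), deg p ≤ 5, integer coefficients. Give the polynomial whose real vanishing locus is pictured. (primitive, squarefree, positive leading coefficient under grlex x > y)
3*x*y^3 + y^4 + 2*y^3 - x^2

(a) deg p = 4.
(b) From the visible intercepts: the y-axis gridline crossings are at y ∈ {-2, 0}; one x-axis crossing is at x = 0.
(c) The integer polynomial consistent with all of this is the stated p.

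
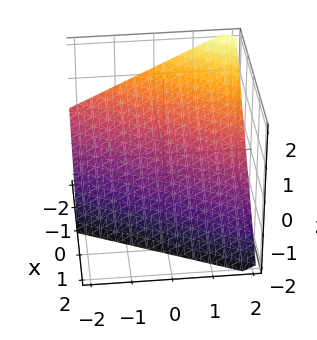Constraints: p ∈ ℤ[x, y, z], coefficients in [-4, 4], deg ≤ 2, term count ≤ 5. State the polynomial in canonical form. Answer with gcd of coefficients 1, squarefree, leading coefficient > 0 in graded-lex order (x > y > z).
Degree: the surface is flat (a plane), so deg p = 1.
From the visible intercepts: it meets the y-axis at y = 2 (among the integer gridlines); one x-axis crossing is at x = -1.
Matching integer coefficients to the picture gives p.

2*x - y + 2*z + 2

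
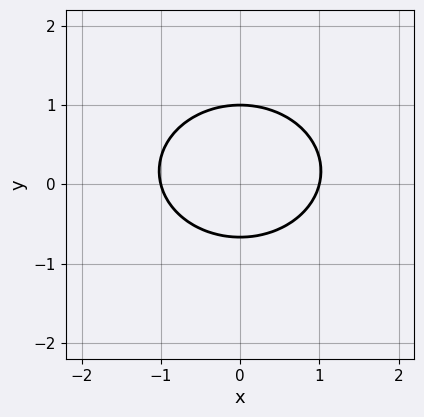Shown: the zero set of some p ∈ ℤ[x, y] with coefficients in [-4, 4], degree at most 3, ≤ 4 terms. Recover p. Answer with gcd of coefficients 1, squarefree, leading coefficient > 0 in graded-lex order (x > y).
2*x^2 + 3*y^2 - y - 2

Degree: the shape is more complex than any degree-1 curve, so deg p = 2.
Symmetries: mirror symmetry x ↦ −x ⇒ only even powers of x.
Observable constraints: one y-axis crossing is at y = 1; among the integer gridlines, it crosses the x-axis at x ∈ {-1, 1}.
These observations pin down the coefficients.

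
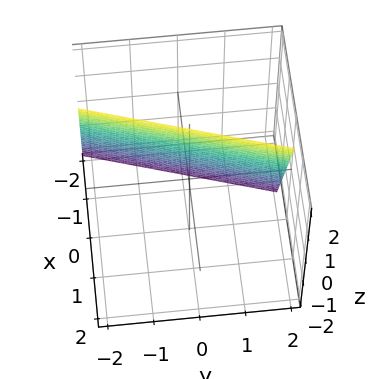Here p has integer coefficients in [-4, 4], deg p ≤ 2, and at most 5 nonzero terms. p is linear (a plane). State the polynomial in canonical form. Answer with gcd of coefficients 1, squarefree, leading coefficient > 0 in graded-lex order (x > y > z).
1. deg p = 1. Every cross-section is a straight line — this is a plane.
2. From the visible intercepts: one y-axis crossing is at y = 2; it meets the z-axis at z = 2 (among the integer gridlines).
3. Together with the visible shape, these determine p as stated.

3*x - y - z + 2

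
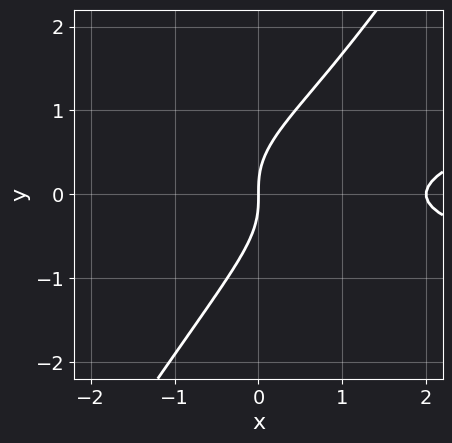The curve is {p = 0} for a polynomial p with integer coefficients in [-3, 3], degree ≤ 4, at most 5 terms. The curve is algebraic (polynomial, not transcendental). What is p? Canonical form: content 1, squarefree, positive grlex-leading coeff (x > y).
3*x*y^2 - 2*y^3 - x^2 + 2*x

1. deg p = 3. A generic line meets the curve in up to 3 points.
2. Reading off the gridlines: one y-axis crossing is at y = 0; the x-axis gridline crossings are at x ∈ {0, 2}.
3. The integer polynomial consistent with all of this is the stated p.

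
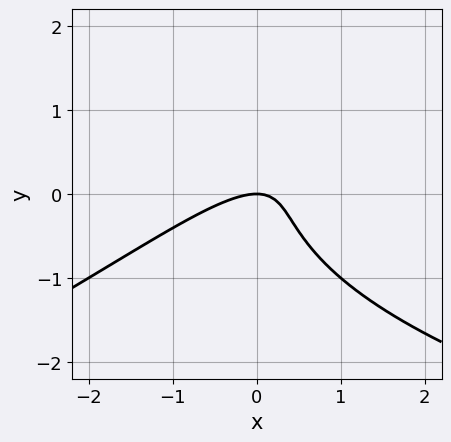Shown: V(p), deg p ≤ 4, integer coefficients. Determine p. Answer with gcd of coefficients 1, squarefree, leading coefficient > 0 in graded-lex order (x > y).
x*y^2 - 2*y^3 - 2*x^2 + 3*x*y - 2*y

(a) Degree: a generic line meets the curve in up to 3 points, so deg p = 3.
(b) Reading off the gridlines: it crosses the x-axis at the gridline x = 0; it crosses the y-axis at the gridline y = 0.
(c) Assembling these constraints gives the stated polynomial.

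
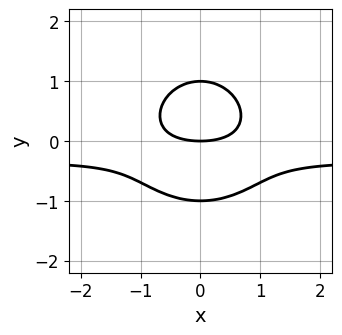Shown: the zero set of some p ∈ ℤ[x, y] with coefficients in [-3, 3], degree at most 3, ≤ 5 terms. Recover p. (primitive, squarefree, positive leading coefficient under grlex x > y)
(a) Degree: no degree-2 curve has this shape, so deg p = 3.
(b) Symmetries: it's symmetric under x → −x, forcing even powers of x.
(c) Against the integer gridlines: it meets the x-axis at x = 0 (among the integer gridlines); among the integer gridlines, it crosses the y-axis at y ∈ {-1, 0, 1}.
(d) Solving for integer coefficients yields p as stated.

3*x^2*y + 3*y^3 + x^2 - 3*y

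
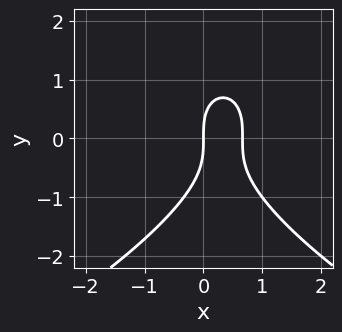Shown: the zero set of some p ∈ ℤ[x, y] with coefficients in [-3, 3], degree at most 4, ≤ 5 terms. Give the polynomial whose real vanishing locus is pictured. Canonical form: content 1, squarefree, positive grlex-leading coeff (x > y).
1. The degree is 3 — a generic line meets the curve in up to 3 points.
2. From the axis intercepts and sections: it meets the x-axis at x = 0 (among the integer gridlines); it meets the y-axis at y = 0 (among the integer gridlines).
3. The integer polynomial consistent with all of this is the stated p.

y^3 + 3*x^2 - 2*x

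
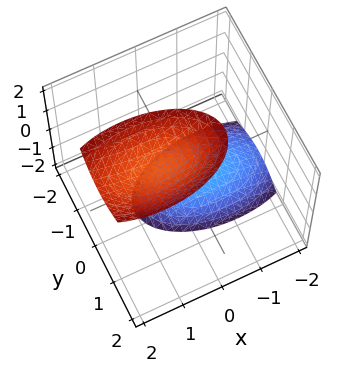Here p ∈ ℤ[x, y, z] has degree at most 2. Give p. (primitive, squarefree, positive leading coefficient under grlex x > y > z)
(a) There are 2 components. They look like related sheets of one shape, so recover p as a whole.
(b) deg p = 2. No degree-1 surface has this shape.
(c) Against the integer gridlines: it misses every integer gridline on the y-axis; the surface avoids every integer x-axis point in the box.
(d) Fitting integer coefficients to these (and the overall shape) gives p.

x^2 - x*z + 3*y^2 - y*z - z^2 + 2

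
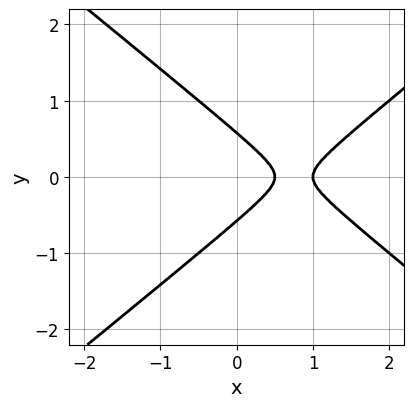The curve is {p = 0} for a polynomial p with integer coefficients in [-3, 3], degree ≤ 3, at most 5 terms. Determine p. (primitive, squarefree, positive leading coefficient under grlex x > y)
2*x^2 - 3*y^2 - 3*x + 1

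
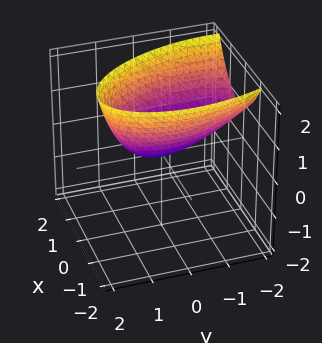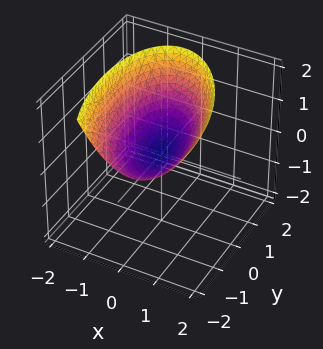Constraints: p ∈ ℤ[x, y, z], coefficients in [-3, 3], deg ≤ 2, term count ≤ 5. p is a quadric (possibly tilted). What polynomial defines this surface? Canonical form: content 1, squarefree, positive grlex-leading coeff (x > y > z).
First, deg p = 2. No degree-1 surface has this shape.
Then, reading off the gridlines: it meets the x-axis at x = 0 (among the integer gridlines); it meets the z-axis at z = 0 (among the integer gridlines); one y-axis crossing is at y = 0.
Finally, the integer polynomial consistent with all of this is the stated p.

3*x^2 + x*y + y^2 + y*z - 3*z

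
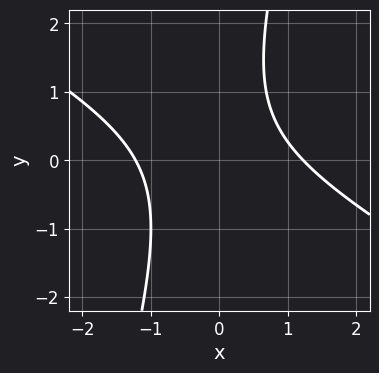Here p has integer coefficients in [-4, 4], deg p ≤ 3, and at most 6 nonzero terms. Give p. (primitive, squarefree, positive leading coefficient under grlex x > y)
(a) The degree is 2 — the shape is more complex than any degree-1 curve.
(b) Against the integer gridlines: no y-intercept at any integer in the box.
(c) Solving for integer coefficients yields p as stated.

2*x^2 + 3*x*y - y^2 + y - 3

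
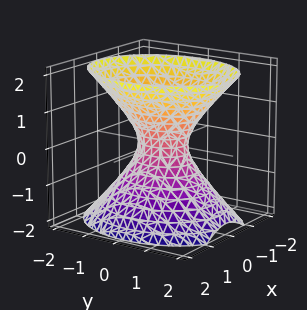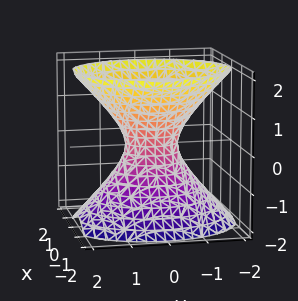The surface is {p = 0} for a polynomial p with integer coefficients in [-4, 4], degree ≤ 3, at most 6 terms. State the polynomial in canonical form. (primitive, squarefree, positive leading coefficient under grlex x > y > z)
deg p = 2. An hourglass — one-sheet hyperboloid; a quadric.
Symmetries: mirror symmetry y ↦ −y ⇒ only even powers of y; mirror symmetry x ↦ −x ⇒ only even powers of x; the z ↦ −z reflection is a symmetry, so z appears only in even powers.
Observable constraints: it misses every integer gridline on the z-axis.
Together with the visible shape, these determine p as stated.

3*x^2 + 2*y^2 - 2*z^2 - 1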